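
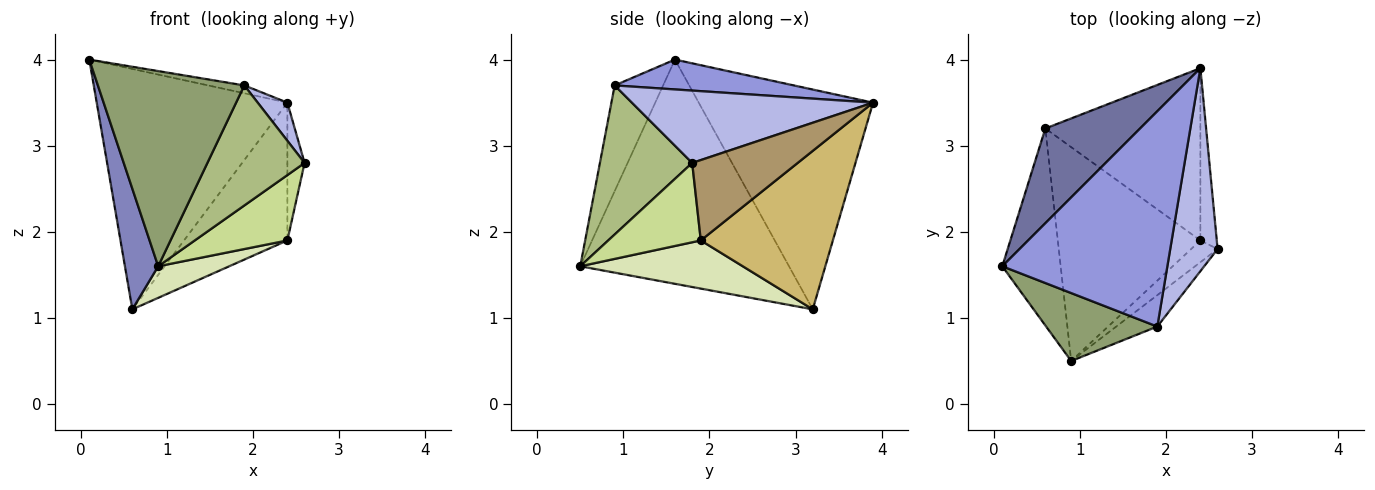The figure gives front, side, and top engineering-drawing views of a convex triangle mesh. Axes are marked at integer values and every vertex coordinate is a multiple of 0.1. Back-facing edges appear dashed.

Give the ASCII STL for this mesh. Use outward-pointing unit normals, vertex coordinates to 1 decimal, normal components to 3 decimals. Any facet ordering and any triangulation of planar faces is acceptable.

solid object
 facet normal -0.648 0.709 0.279
  outer loop
   vertex 0.6 3.2 1.1
   vertex 0.1 1.6 4.0
   vertex 2.4 3.9 3.5
  endloop
 endfacet
 facet normal -0.956 -0.152 -0.249
  outer loop
   vertex 0.9 0.5 1.6
   vertex 0.1 1.6 4.0
   vertex 0.6 3.2 1.1
  endloop
 endfacet
 facet normal 0.178 0.036 0.983
  outer loop
   vertex 1.9 0.9 3.7
   vertex 2.4 3.9 3.5
   vertex 0.1 1.6 4.0
  endloop
 endfacet
 facet normal 0.832 -0.102 0.545
  outer loop
   vertex 1.9 0.9 3.7
   vertex 2.6 1.8 2.8
   vertex 2.4 3.9 3.5
  endloop
 endfacet
 facet normal -0.298 -0.901 0.314
  outer loop
   vertex 1.9 0.9 3.7
   vertex 0.1 1.6 4.0
   vertex 0.9 0.5 1.6
  endloop
 endfacet
 facet normal 0.676 -0.713 -0.186
  outer loop
   vertex 1.9 0.9 3.7
   vertex 0.9 0.5 1.6
   vertex 2.6 1.8 2.8
  endloop
 endfacet
 facet normal 0.688 -0.688 -0.229
  outer loop
   vertex 2.4 1.9 1.9
   vertex 2.6 1.8 2.8
   vertex 0.9 0.5 1.6
  endloop
 endfacet
 facet normal 0.317 -0.139 -0.938
  outer loop
   vertex 2.4 1.9 1.9
   vertex 0.9 0.5 1.6
   vertex 0.6 3.2 1.1
  endloop
 endfacet
 facet normal 0.968 0.158 -0.197
  outer loop
   vertex 2.4 1.9 1.9
   vertex 2.4 3.9 3.5
   vertex 2.6 1.8 2.8
  endloop
 endfacet
 facet normal 0.624 0.488 -0.610
  outer loop
   vertex 2.4 1.9 1.9
   vertex 0.6 3.2 1.1
   vertex 2.4 3.9 3.5
  endloop
 endfacet
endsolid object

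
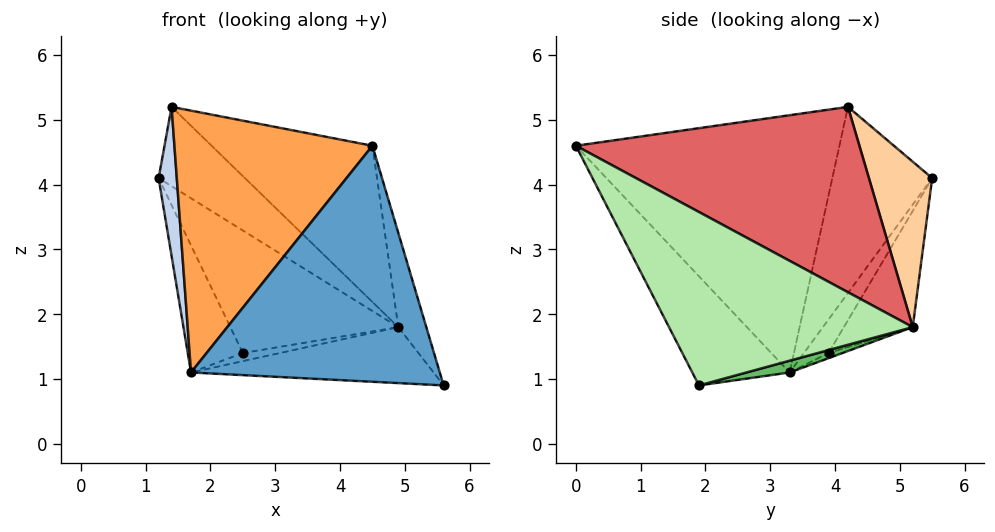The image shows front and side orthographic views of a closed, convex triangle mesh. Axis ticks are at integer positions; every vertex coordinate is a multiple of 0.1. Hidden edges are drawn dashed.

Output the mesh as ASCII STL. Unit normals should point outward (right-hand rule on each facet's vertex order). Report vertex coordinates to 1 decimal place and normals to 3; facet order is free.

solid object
 facet normal -0.314 -0.803 -0.506
  outer loop
   vertex 1.7 3.3 1.1
   vertex 5.6 1.9 0.9
   vertex 4.5 0.0 4.6
  endloop
 endfacet
 facet normal -0.983 -0.179 -0.033
  outer loop
   vertex 1.7 3.3 1.1
   vertex 1.4 4.2 5.2
   vertex 1.2 5.5 4.1
  endloop
 endfacet
 facet normal -0.797 -0.599 0.073
  outer loop
   vertex 1.7 3.3 1.1
   vertex 4.5 0.0 4.6
   vertex 1.4 4.2 5.2
  endloop
 endfacet
 facet normal 0.451 0.616 0.646
  outer loop
   vertex 4.9 5.2 1.8
   vertex 1.2 5.5 4.1
   vertex 1.4 4.2 5.2
  endloop
 endfacet
 facet normal 0.048 0.272 -0.961
  outer loop
   vertex 4.9 5.2 1.8
   vertex 5.6 1.9 0.9
   vertex 1.7 3.3 1.1
  endloop
 endfacet
 facet normal 0.937 0.108 0.334
  outer loop
   vertex 4.9 5.2 1.8
   vertex 4.5 0.0 4.6
   vertex 5.6 1.9 0.9
  endloop
 endfacet
 facet normal 0.603 0.342 0.721
  outer loop
   vertex 4.9 5.2 1.8
   vertex 1.4 4.2 5.2
   vertex 4.5 0.0 4.6
  endloop
 endfacet
 facet normal -0.328 0.735 -0.594
  outer loop
   vertex 2.5 3.9 1.4
   vertex 1.7 3.3 1.1
   vertex 1.2 5.5 4.1
  endloop
 endfacet
 facet normal -0.306 0.747 -0.590
  outer loop
   vertex 2.5 3.9 1.4
   vertex 1.2 5.5 4.1
   vertex 4.9 5.2 1.8
  endloop
 endfacet
 facet normal -0.256 0.683 -0.683
  outer loop
   vertex 2.5 3.9 1.4
   vertex 4.9 5.2 1.8
   vertex 1.7 3.3 1.1
  endloop
 endfacet
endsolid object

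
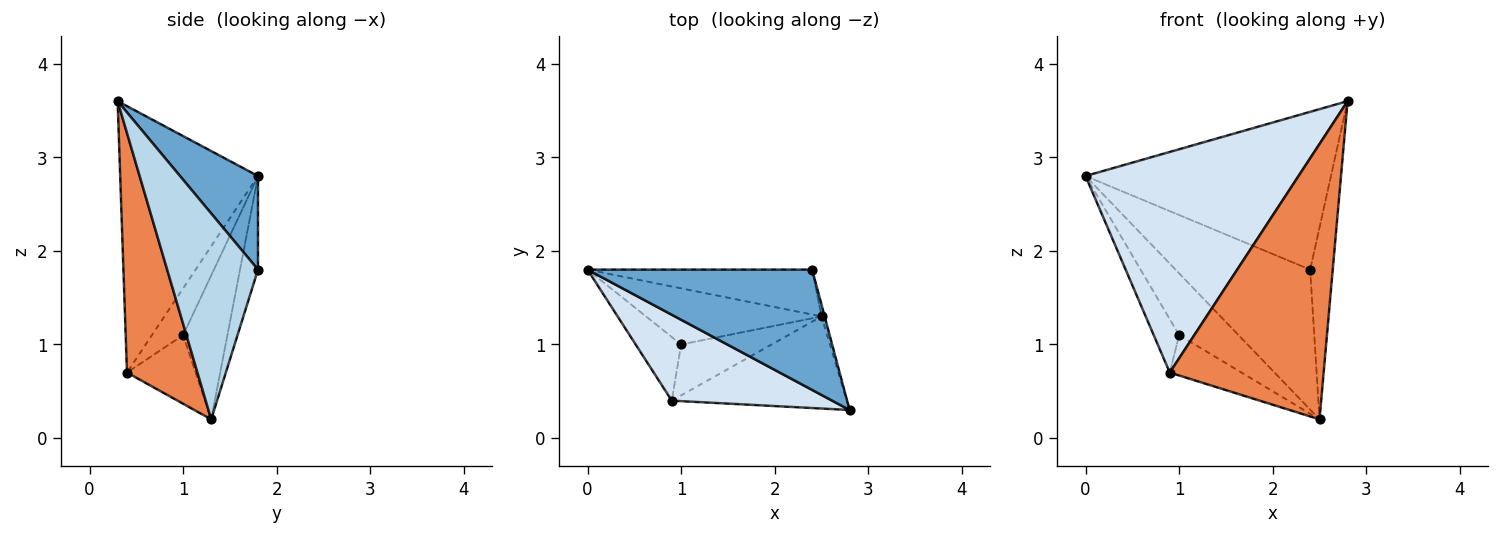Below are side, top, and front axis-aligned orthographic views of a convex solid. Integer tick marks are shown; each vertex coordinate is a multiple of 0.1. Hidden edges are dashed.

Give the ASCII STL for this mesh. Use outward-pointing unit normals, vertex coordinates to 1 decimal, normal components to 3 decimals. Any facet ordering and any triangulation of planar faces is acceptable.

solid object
 facet normal 0.245 0.771 0.588
  outer loop
   vertex 2.4 1.8 1.8
   vertex 0.0 1.8 2.8
   vertex 2.8 0.3 3.6
  endloop
 endfacet
 facet normal -0.126 0.945 -0.303
  outer loop
   vertex 2.4 1.8 1.8
   vertex 2.5 1.3 0.2
   vertex 0.0 1.8 2.8
  endloop
 endfacet
 facet normal 0.970 0.241 -0.015
  outer loop
   vertex 2.4 1.8 1.8
   vertex 2.8 0.3 3.6
   vertex 2.5 1.3 0.2
  endloop
 endfacet
 facet normal -0.516 -0.798 0.311
  outer loop
   vertex 0.9 0.4 0.7
   vertex 2.8 0.3 3.6
   vertex 0.0 1.8 2.8
  endloop
 endfacet
 facet normal 0.398 -0.870 -0.291
  outer loop
   vertex 0.9 0.4 0.7
   vertex 2.5 1.3 0.2
   vertex 2.8 0.3 3.6
  endloop
 endfacet
 facet normal -0.483 0.648 -0.589
  outer loop
   vertex 1.0 1.0 1.1
   vertex 0.0 1.8 2.8
   vertex 2.5 1.3 0.2
  endloop
 endfacet
 facet normal -0.619 0.504 -0.602
  outer loop
   vertex 1.0 1.0 1.1
   vertex 0.9 0.4 0.7
   vertex 0.0 1.8 2.8
  endloop
 endfacet
 facet normal -0.511 0.534 -0.674
  outer loop
   vertex 1.0 1.0 1.1
   vertex 2.5 1.3 0.2
   vertex 0.9 0.4 0.7
  endloop
 endfacet
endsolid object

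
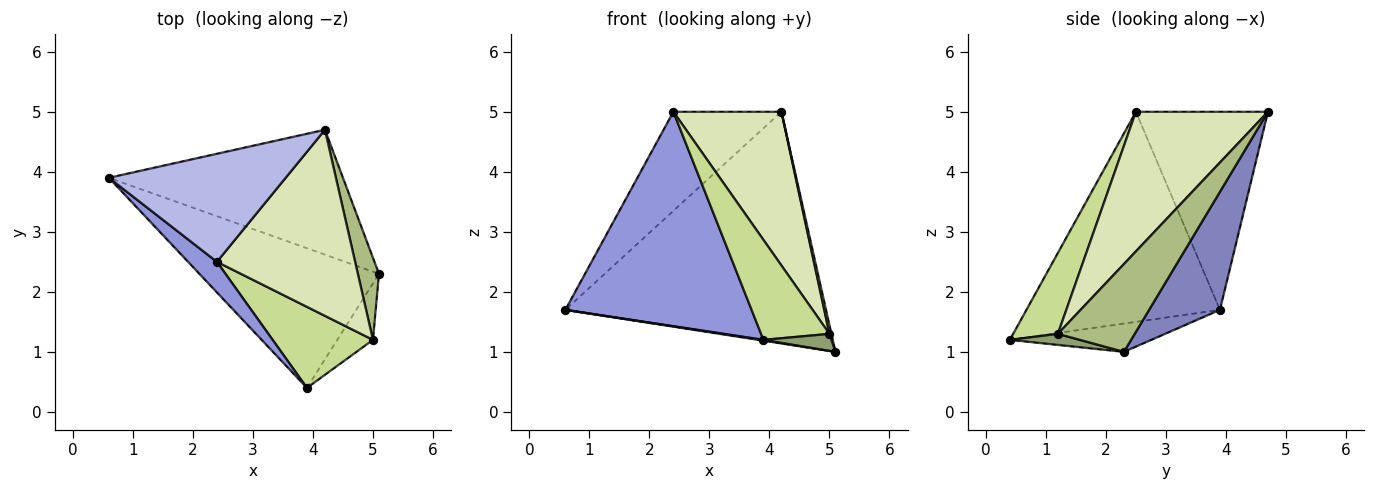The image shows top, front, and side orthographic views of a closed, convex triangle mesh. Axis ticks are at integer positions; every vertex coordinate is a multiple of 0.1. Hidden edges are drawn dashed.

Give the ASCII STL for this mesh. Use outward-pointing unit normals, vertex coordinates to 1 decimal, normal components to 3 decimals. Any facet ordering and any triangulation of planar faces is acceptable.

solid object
 facet normal -0.156 -0.006 -0.988
  outer loop
   vertex 3.9 0.4 1.2
   vertex 0.6 3.9 1.7
   vertex 5.1 2.3 1.0
  endloop
 endfacet
 facet normal 0.233 0.856 -0.461
  outer loop
   vertex 4.2 4.7 5.0
   vertex 5.1 2.3 1.0
   vertex 0.6 3.9 1.7
  endloop
 endfacet
 facet normal -0.717 -0.690 0.098
  outer loop
   vertex 2.4 2.5 5.0
   vertex 0.6 3.9 1.7
   vertex 3.9 0.4 1.2
  endloop
 endfacet
 facet normal -0.637 0.521 0.568
  outer loop
   vertex 2.4 2.5 5.0
   vertex 4.2 4.7 5.0
   vertex 0.6 3.9 1.7
  endloop
 endfacet
 facet normal 0.284 -0.276 -0.918
  outer loop
   vertex 5.0 1.2 1.3
   vertex 3.9 0.4 1.2
   vertex 5.1 2.3 1.0
  endloop
 endfacet
 facet normal 0.972 -0.025 0.234
  outer loop
   vertex 5.0 1.2 1.3
   vertex 5.1 2.3 1.0
   vertex 4.2 4.7 5.0
  endloop
 endfacet
 facet normal 0.453 -0.693 0.561
  outer loop
   vertex 5.0 1.2 1.3
   vertex 2.4 2.5 5.0
   vertex 3.9 0.4 1.2
  endloop
 endfacet
 facet normal 0.614 -0.503 0.608
  outer loop
   vertex 5.0 1.2 1.3
   vertex 4.2 4.7 5.0
   vertex 2.4 2.5 5.0
  endloop
 endfacet
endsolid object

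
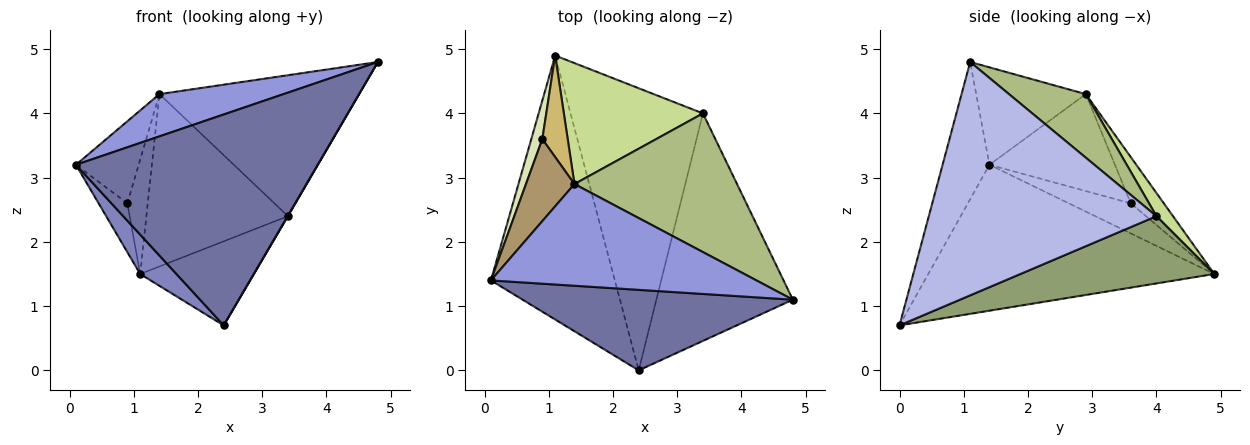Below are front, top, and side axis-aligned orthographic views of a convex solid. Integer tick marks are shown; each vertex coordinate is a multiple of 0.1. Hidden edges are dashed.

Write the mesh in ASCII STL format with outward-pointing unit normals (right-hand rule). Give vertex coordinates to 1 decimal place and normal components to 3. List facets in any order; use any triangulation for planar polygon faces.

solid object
 facet normal -0.178 -0.919 0.351
  outer loop
   vertex 2.4 0.0 0.7
   vertex 4.8 1.1 4.8
   vertex 0.1 1.4 3.2
  endloop
 endfacet
 facet normal -0.759 -0.096 -0.644
  outer loop
   vertex 2.4 0.0 0.7
   vertex 0.1 1.4 3.2
   vertex 1.1 4.9 1.5
  endloop
 endfacet
 facet normal -0.321 -0.363 0.875
  outer loop
   vertex 1.4 2.9 4.3
   vertex 0.1 1.4 3.2
   vertex 4.8 1.1 4.8
  endloop
 endfacet
 facet normal 0.863 -0.001 -0.505
  outer loop
   vertex 3.4 4.0 2.4
   vertex 4.8 1.1 4.8
   vertex 2.4 0.0 0.7
  endloop
 endfacet
 facet normal 0.438 0.257 -0.862
  outer loop
   vertex 3.4 4.0 2.4
   vertex 2.4 0.0 0.7
   vertex 1.1 4.9 1.5
  endloop
 endfacet
 facet normal 0.264 0.687 0.676
  outer loop
   vertex 3.4 4.0 2.4
   vertex 1.4 2.9 4.3
   vertex 4.8 1.1 4.8
  endloop
 endfacet
 facet normal 0.095 0.815 0.572
  outer loop
   vertex 3.4 4.0 2.4
   vertex 1.1 4.9 1.5
   vertex 1.4 2.9 4.3
  endloop
 endfacet
 facet normal -0.861 0.399 0.315
  outer loop
   vertex 0.9 3.6 2.6
   vertex 1.1 4.9 1.5
   vertex 0.1 1.4 3.2
  endloop
 endfacet
 facet normal -0.816 0.408 0.408
  outer loop
   vertex 0.9 3.6 2.6
   vertex 0.1 1.4 3.2
   vertex 1.4 2.9 4.3
  endloop
 endfacet
 facet normal -0.771 0.476 0.423
  outer loop
   vertex 0.9 3.6 2.6
   vertex 1.4 2.9 4.3
   vertex 1.1 4.9 1.5
  endloop
 endfacet
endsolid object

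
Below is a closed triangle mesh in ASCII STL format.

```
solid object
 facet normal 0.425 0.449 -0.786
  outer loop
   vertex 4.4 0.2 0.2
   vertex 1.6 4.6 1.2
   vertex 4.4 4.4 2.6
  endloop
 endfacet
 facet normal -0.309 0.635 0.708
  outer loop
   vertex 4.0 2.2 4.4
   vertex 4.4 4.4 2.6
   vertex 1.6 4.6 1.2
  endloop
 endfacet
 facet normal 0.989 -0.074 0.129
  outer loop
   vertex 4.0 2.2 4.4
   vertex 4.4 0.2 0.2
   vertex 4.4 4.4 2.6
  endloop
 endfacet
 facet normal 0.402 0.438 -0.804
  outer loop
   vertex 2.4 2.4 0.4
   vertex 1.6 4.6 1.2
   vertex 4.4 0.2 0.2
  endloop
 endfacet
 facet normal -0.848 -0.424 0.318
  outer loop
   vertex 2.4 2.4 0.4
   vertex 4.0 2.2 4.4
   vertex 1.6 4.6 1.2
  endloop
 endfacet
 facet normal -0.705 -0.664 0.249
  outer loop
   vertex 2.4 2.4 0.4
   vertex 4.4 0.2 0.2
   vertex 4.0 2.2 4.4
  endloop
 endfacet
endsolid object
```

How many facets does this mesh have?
6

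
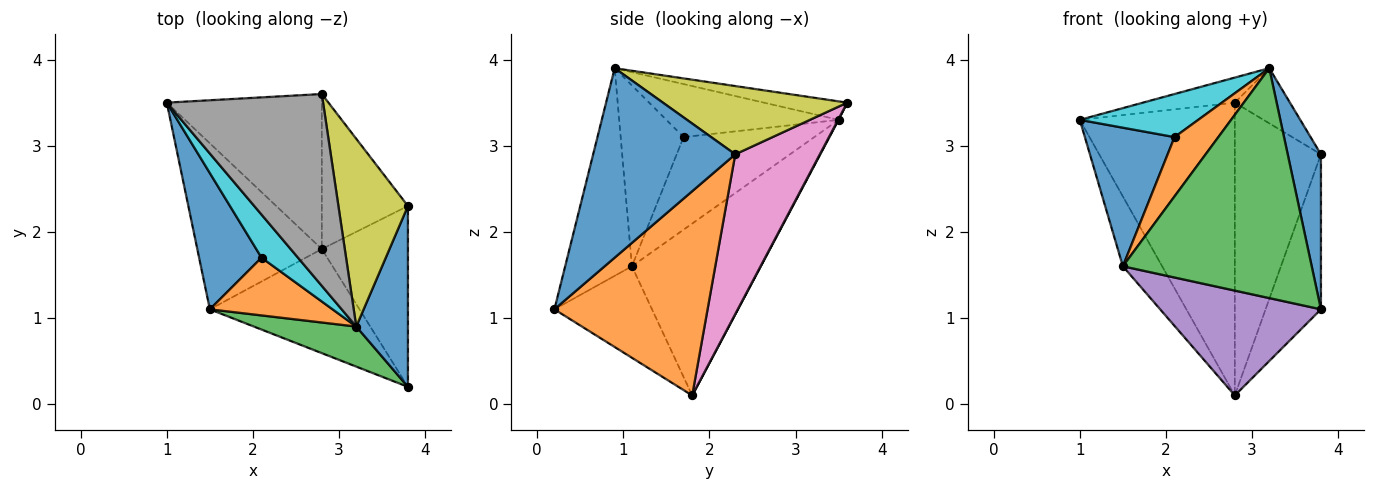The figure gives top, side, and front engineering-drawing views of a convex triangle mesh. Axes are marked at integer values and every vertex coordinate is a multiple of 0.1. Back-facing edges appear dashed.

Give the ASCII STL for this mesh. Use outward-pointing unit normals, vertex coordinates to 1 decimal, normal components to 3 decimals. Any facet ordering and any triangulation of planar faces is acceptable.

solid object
 facet normal 0.941 -0.220 0.257
  outer loop
   vertex 3.2 0.9 3.9
   vertex 3.8 0.2 1.1
   vertex 3.8 2.3 2.9
  endloop
 endfacet
 facet normal 0.874 0.316 -0.369
  outer loop
   vertex 2.8 1.8 0.1
   vertex 3.8 2.3 2.9
   vertex 3.8 0.2 1.1
  endloop
 endfacet
 facet normal -0.329 -0.930 0.162
  outer loop
   vertex 1.5 1.1 1.6
   vertex 3.8 0.2 1.1
   vertex 3.2 0.9 3.9
  endloop
 endfacet
 facet normal -0.786 0.240 -0.570
  outer loop
   vertex 1.5 1.1 1.6
   vertex 1.0 3.5 3.3
   vertex 2.8 1.8 0.1
  endloop
 endfacet
 facet normal -0.396 -0.652 -0.647
  outer loop
   vertex 1.5 1.1 1.6
   vertex 2.8 1.8 0.1
   vertex 3.8 0.2 1.1
  endloop
 endfacet
 facet normal 0.003 0.884 -0.468
  outer loop
   vertex 2.8 3.6 3.5
   vertex 2.8 1.8 0.1
   vertex 1.0 3.5 3.3
  endloop
 endfacet
 facet normal 0.656 0.667 -0.353
  outer loop
   vertex 2.8 3.6 3.5
   vertex 3.8 2.3 2.9
   vertex 2.8 1.8 0.1
  endloop
 endfacet
 facet normal -0.117 0.129 0.985
  outer loop
   vertex 2.8 3.6 3.5
   vertex 1.0 3.5 3.3
   vertex 3.2 0.9 3.9
  endloop
 endfacet
 facet normal 0.686 0.205 0.698
  outer loop
   vertex 2.8 3.6 3.5
   vertex 3.2 0.9 3.9
   vertex 3.8 2.3 2.9
  endloop
 endfacet
 facet normal -0.717 -0.493 0.493
  outer loop
   vertex 2.1 1.7 3.1
   vertex 3.2 0.9 3.9
   vertex 1.0 3.5 3.3
  endloop
 endfacet
 facet normal -0.721 -0.494 0.486
  outer loop
   vertex 2.1 1.7 3.1
   vertex 1.0 3.5 3.3
   vertex 1.5 1.1 1.6
  endloop
 endfacet
 facet normal -0.717 -0.499 0.487
  outer loop
   vertex 2.1 1.7 3.1
   vertex 1.5 1.1 1.6
   vertex 3.2 0.9 3.9
  endloop
 endfacet
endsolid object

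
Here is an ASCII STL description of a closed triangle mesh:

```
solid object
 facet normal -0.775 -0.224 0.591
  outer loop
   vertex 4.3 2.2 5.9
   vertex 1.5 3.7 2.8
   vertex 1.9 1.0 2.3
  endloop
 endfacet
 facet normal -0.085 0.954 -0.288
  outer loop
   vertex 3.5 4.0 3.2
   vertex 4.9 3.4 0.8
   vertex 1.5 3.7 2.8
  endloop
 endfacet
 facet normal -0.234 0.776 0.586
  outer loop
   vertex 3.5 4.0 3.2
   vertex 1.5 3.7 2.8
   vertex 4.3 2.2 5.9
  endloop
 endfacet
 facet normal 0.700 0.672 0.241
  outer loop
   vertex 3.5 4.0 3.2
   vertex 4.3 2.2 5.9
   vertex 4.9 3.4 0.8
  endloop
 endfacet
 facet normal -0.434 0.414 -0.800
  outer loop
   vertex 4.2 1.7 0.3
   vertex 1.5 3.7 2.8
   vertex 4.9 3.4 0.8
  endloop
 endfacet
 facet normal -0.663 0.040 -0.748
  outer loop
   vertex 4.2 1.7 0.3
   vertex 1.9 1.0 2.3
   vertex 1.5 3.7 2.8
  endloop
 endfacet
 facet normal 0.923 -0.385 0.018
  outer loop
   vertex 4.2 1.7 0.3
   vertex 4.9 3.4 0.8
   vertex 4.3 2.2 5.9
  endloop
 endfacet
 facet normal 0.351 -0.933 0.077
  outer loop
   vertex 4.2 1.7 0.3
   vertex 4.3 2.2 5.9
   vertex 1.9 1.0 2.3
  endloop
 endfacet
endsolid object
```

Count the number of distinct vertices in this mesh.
6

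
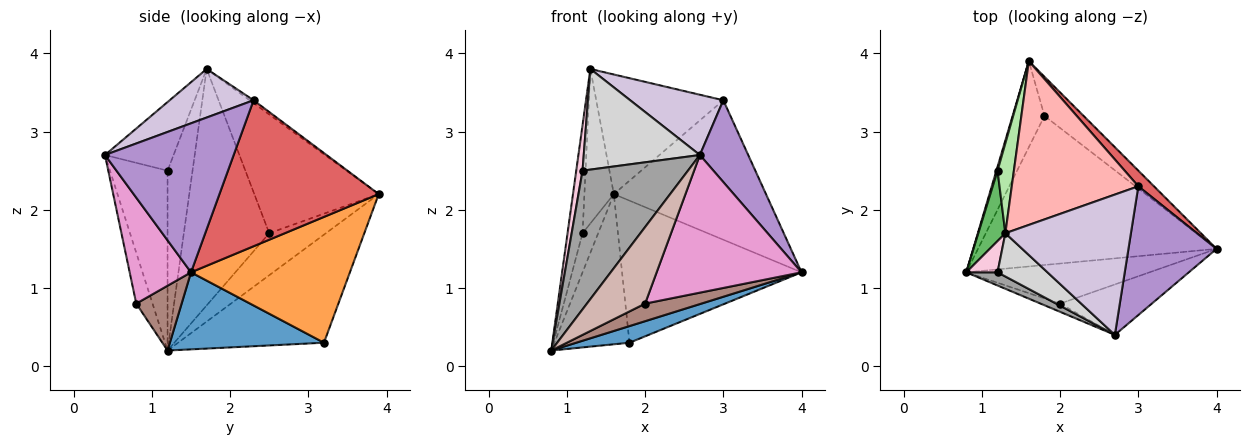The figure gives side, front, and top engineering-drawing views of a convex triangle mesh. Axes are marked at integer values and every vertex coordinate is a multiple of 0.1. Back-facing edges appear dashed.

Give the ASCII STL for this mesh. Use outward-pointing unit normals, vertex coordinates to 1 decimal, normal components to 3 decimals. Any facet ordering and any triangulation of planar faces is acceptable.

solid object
 facet normal 0.306 -0.105 -0.946
  outer loop
   vertex 1.8 3.2 0.3
   vertex 4.0 1.5 1.2
   vertex 0.8 1.2 0.2
  endloop
 endfacet
 facet normal -0.860 0.443 -0.254
  outer loop
   vertex 1.8 3.2 0.3
   vertex 0.8 1.2 0.2
   vertex 1.6 3.9 2.2
  endloop
 endfacet
 facet normal 0.649 0.733 -0.202
  outer loop
   vertex 1.8 3.2 0.3
   vertex 1.6 3.9 2.2
   vertex 4.0 1.5 1.2
  endloop
 endfacet
 facet normal -0.964 0.266 0.027
  outer loop
   vertex 1.2 2.5 1.7
   vertex 1.6 3.9 2.2
   vertex 0.8 1.2 0.2
  endloop
 endfacet
 facet normal -0.979 0.172 0.112
  outer loop
   vertex 1.2 2.5 1.7
   vertex 0.8 1.2 0.2
   vertex 1.3 1.7 3.8
  endloop
 endfacet
 facet normal -0.965 0.228 0.133
  outer loop
   vertex 1.2 2.5 1.7
   vertex 1.3 1.7 3.8
   vertex 1.6 3.9 2.2
  endloop
 endfacet
 facet normal 0.721 0.689 0.077
  outer loop
   vertex 3.0 2.3 3.4
   vertex 4.0 1.5 1.2
   vertex 1.6 3.9 2.2
  endloop
 endfacet
 facet normal -0.018 0.590 0.807
  outer loop
   vertex 3.0 2.3 3.4
   vertex 1.6 3.9 2.2
   vertex 1.3 1.7 3.8
  endloop
 endfacet
 facet normal 0.819 -0.308 0.484
  outer loop
   vertex 3.0 2.3 3.4
   vertex 2.7 0.4 2.7
   vertex 4.0 1.5 1.2
  endloop
 endfacet
 facet normal 0.335 -0.372 0.866
  outer loop
   vertex 3.0 2.3 3.4
   vertex 1.3 1.7 3.8
   vertex 2.7 0.4 2.7
  endloop
 endfacet
 facet normal 0.308 -0.382 -0.871
  outer loop
   vertex 2.0 0.8 0.8
   vertex 0.8 1.2 0.2
   vertex 4.0 1.5 1.2
  endloop
 endfacet
 facet normal -0.268 -0.958 -0.103
  outer loop
   vertex 2.0 0.8 0.8
   vertex 2.7 0.4 2.7
   vertex 0.8 1.2 0.2
  endloop
 endfacet
 facet normal 0.369 -0.873 -0.320
  outer loop
   vertex 2.0 0.8 0.8
   vertex 4.0 1.5 1.2
   vertex 2.7 0.4 2.7
  endloop
 endfacet
 facet normal -0.956 -0.241 0.166
  outer loop
   vertex 1.2 1.2 2.5
   vertex 1.3 1.7 3.8
   vertex 0.8 1.2 0.2
  endloop
 endfacet
 facet normal -0.478 -0.875 0.083
  outer loop
   vertex 1.2 1.2 2.5
   vertex 0.8 1.2 0.2
   vertex 2.7 0.4 2.7
  endloop
 endfacet
 facet normal -0.477 -0.807 0.347
  outer loop
   vertex 1.2 1.2 2.5
   vertex 2.7 0.4 2.7
   vertex 1.3 1.7 3.8
  endloop
 endfacet
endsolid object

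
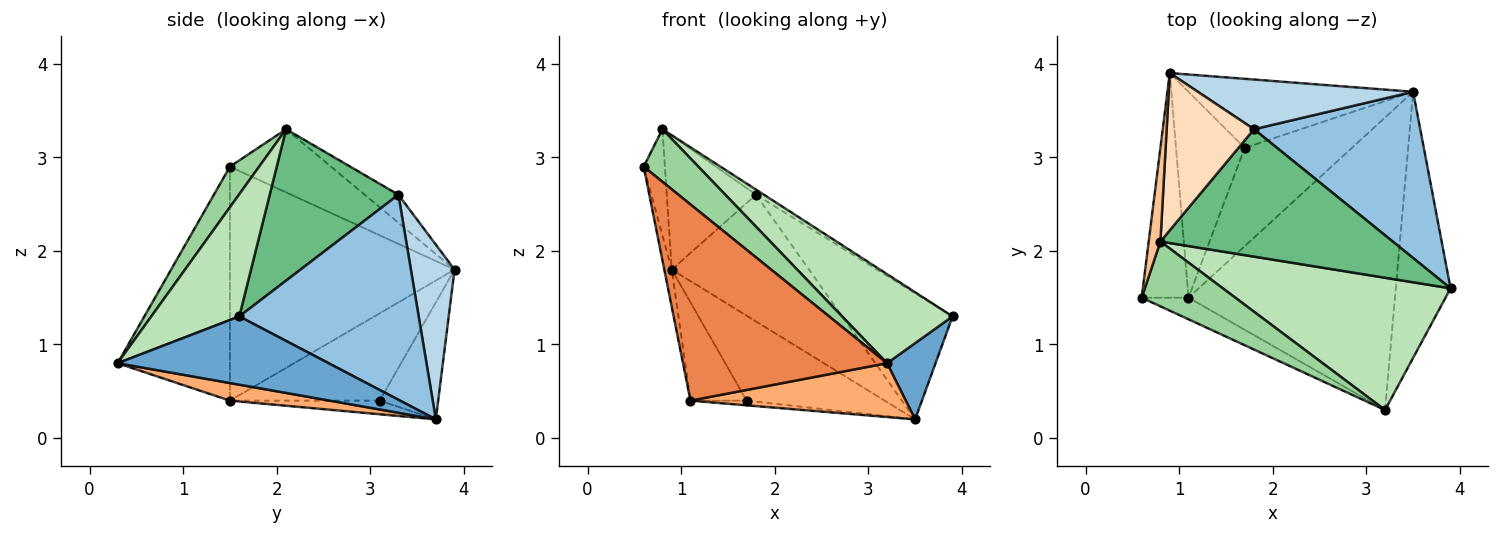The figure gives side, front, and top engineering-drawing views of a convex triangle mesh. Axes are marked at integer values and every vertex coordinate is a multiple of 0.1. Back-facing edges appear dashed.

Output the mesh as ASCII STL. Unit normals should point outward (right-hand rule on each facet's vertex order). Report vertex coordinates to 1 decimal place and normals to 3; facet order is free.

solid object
 facet normal 0.768 -0.176 -0.616
  outer loop
   vertex 3.5 3.7 0.2
   vertex 3.9 1.6 1.3
   vertex 3.2 0.3 0.8
  endloop
 endfacet
 facet normal 0.701 0.431 0.568
  outer loop
   vertex 1.8 3.3 2.6
   vertex 3.9 1.6 1.3
   vertex 3.5 3.7 0.2
  endloop
 endfacet
 facet normal 0.284 0.893 0.350
  outer loop
   vertex 1.8 3.3 2.6
   vertex 3.5 3.7 0.2
   vertex 0.9 3.9 1.8
  endloop
 endfacet
 facet normal -0.980 0.033 -0.196
  outer loop
   vertex 1.1 1.5 0.4
   vertex 0.6 1.5 2.9
   vertex 0.9 3.9 1.8
  endloop
 endfacet
 facet normal -0.480 -0.872 -0.096
  outer loop
   vertex 1.1 1.5 0.4
   vertex 3.2 0.3 0.8
   vertex 0.6 1.5 2.9
  endloop
 endfacet
 facet normal 0.084 -0.180 -0.980
  outer loop
   vertex 1.1 1.5 0.4
   vertex 3.5 3.7 0.2
   vertex 3.2 0.3 0.8
  endloop
 endfacet
 facet normal -0.963 0.202 0.178
  outer loop
   vertex 0.8 2.1 3.3
   vertex 0.9 3.9 1.8
   vertex 0.6 1.5 2.9
  endloop
 endfacet
 facet normal -0.238 0.630 0.740
  outer loop
   vertex 0.8 2.1 3.3
   vertex 1.8 3.3 2.6
   vertex 0.9 3.9 1.8
  endloop
 endfacet
 facet normal 0.546 0.034 0.837
  outer loop
   vertex 0.8 2.1 3.3
   vertex 3.9 1.6 1.3
   vertex 1.8 3.3 2.6
  endloop
 endfacet
 facet normal 0.319 -0.597 0.736
  outer loop
   vertex 0.8 2.1 3.3
   vertex 0.6 1.5 2.9
   vertex 3.2 0.3 0.8
  endloop
 endfacet
 facet normal 0.407 -0.510 0.758
  outer loop
   vertex 0.8 2.1 3.3
   vertex 3.2 0.3 0.8
   vertex 3.9 1.6 1.3
  endloop
 endfacet
 facet normal -0.312 0.737 -0.600
  outer loop
   vertex 1.7 3.1 0.4
   vertex 0.9 3.9 1.8
   vertex 3.5 3.7 0.2
  endloop
 endfacet
 facet normal -0.754 0.283 -0.593
  outer loop
   vertex 1.7 3.1 0.4
   vertex 1.1 1.5 0.4
   vertex 0.9 3.9 1.8
  endloop
 endfacet
 facet normal -0.126 0.047 -0.991
  outer loop
   vertex 1.7 3.1 0.4
   vertex 3.5 3.7 0.2
   vertex 1.1 1.5 0.4
  endloop
 endfacet
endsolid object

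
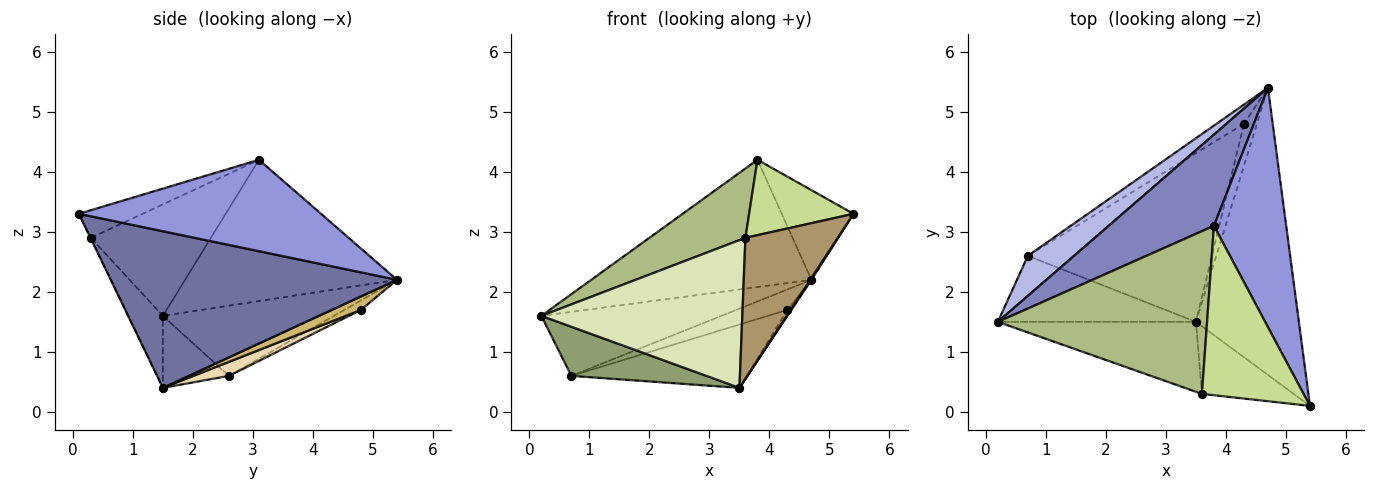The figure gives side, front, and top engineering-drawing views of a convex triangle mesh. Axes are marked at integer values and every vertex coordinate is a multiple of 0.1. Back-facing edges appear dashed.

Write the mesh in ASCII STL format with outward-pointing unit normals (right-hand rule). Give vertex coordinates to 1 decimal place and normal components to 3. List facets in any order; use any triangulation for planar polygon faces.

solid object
 facet normal 0.836 -0.004 -0.549
  outer loop
   vertex 3.5 1.5 0.4
   vertex 4.7 5.4 2.2
   vertex 5.4 0.1 3.3
  endloop
 endfacet
 facet normal -0.616 0.640 0.459
  outer loop
   vertex 3.8 3.1 4.2
   vertex 4.7 5.4 2.2
   vertex 0.2 1.5 1.6
  endloop
 endfacet
 facet normal 0.764 0.226 0.604
  outer loop
   vertex 3.8 3.1 4.2
   vertex 5.4 0.1 3.3
   vertex 4.7 5.4 2.2
  endloop
 endfacet
 facet normal -0.627 0.660 0.413
  outer loop
   vertex 0.7 2.6 0.6
   vertex 0.2 1.5 1.6
   vertex 4.7 5.4 2.2
  endloop
 endfacet
 facet normal -0.280 -0.573 -0.770
  outer loop
   vertex 0.7 2.6 0.6
   vertex 3.5 1.5 0.4
   vertex 0.2 1.5 1.6
  endloop
 endfacet
 facet normal -0.440 -0.352 0.826
  outer loop
   vertex 3.6 0.3 2.9
   vertex 3.8 3.1 4.2
   vertex 0.2 1.5 1.6
  endloop
 endfacet
 facet normal -0.241 -0.395 0.887
  outer loop
   vertex 3.6 0.3 2.9
   vertex 5.4 0.1 3.3
   vertex 3.8 3.1 4.2
  endloop
 endfacet
 facet normal -0.154 -0.893 -0.423
  outer loop
   vertex 3.6 0.3 2.9
   vertex 0.2 1.5 1.6
   vertex 3.5 1.5 0.4
  endloop
 endfacet
 facet normal -0.004 -0.902 -0.433
  outer loop
   vertex 3.6 0.3 2.9
   vertex 3.5 1.5 0.4
   vertex 5.4 0.1 3.3
  endloop
 endfacet
 facet normal 0.716 0.099 -0.691
  outer loop
   vertex 4.3 4.8 1.7
   vertex 4.7 5.4 2.2
   vertex 3.5 1.5 0.4
  endloop
 endfacet
 facet normal -0.229 0.709 -0.667
  outer loop
   vertex 4.3 4.8 1.7
   vertex 0.7 2.6 0.6
   vertex 4.7 5.4 2.2
  endloop
 endfacet
 facet normal 0.071 0.351 -0.934
  outer loop
   vertex 4.3 4.8 1.7
   vertex 3.5 1.5 0.4
   vertex 0.7 2.6 0.6
  endloop
 endfacet
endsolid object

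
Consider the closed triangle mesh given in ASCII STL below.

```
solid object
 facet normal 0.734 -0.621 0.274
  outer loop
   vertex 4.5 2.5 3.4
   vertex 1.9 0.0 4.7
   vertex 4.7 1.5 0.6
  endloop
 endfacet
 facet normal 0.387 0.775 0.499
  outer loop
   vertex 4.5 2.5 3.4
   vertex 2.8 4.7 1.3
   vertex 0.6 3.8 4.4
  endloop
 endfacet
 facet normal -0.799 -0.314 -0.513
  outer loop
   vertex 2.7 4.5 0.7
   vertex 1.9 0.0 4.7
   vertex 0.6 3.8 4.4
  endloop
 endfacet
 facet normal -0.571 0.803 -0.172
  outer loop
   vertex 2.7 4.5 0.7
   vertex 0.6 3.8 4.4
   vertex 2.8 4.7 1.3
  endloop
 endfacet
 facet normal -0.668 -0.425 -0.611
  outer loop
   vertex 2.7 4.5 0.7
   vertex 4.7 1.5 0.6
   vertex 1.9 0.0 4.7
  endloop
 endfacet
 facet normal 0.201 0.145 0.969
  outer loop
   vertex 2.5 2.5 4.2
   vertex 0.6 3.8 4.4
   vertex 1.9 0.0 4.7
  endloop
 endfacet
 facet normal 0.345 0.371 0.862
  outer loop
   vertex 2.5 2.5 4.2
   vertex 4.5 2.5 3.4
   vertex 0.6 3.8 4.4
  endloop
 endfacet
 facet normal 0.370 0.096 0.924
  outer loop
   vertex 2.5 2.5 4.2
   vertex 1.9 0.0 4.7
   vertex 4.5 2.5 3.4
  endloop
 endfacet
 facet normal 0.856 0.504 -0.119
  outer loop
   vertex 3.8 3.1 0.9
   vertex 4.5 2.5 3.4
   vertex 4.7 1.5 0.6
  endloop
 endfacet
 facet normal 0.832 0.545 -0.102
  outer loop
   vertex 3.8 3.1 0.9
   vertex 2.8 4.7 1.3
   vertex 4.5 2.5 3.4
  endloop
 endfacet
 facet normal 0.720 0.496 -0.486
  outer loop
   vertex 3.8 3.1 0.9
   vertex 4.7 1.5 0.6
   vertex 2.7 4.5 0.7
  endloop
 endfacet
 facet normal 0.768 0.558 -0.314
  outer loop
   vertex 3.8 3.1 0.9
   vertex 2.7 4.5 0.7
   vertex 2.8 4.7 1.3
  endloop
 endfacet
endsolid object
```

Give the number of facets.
12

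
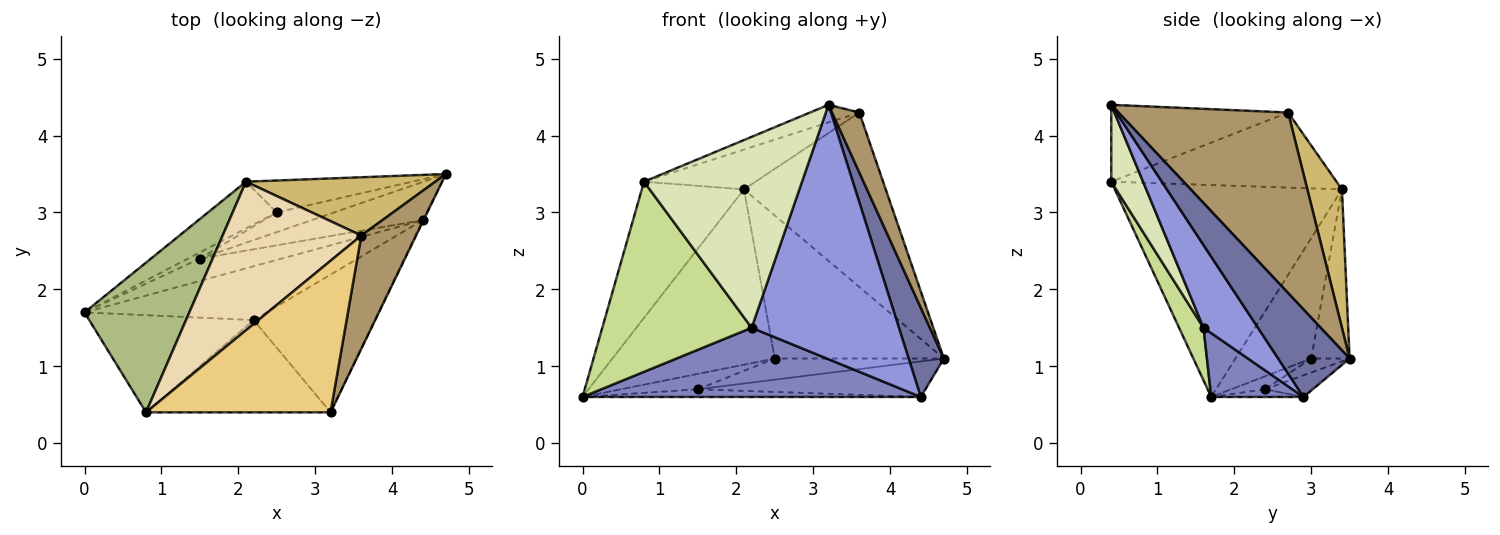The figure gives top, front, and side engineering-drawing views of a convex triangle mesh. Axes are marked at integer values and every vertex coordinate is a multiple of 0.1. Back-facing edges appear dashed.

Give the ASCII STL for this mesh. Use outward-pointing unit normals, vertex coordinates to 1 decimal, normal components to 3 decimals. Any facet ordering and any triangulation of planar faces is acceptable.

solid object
 facet normal 0.897 -0.442 -0.008
  outer loop
   vertex 4.4 2.9 0.6
   vertex 4.7 3.5 1.1
   vertex 3.2 0.4 4.4
  endloop
 endfacet
 facet normal 0.210 -0.772 -0.600
  outer loop
   vertex 2.2 1.6 1.5
   vertex 0.0 1.7 0.6
   vertex 4.4 2.9 0.6
  endloop
 endfacet
 facet normal 0.309 -0.836 -0.453
  outer loop
   vertex 2.2 1.6 1.5
   vertex 4.4 2.9 0.6
   vertex 3.2 0.4 4.4
  endloop
 endfacet
 facet normal -0.411 0.881 -0.235
  outer loop
   vertex 2.5 3.0 1.1
   vertex 0.0 1.7 0.6
   vertex 2.1 3.4 3.3
  endloop
 endfacet
 facet normal -0.217 0.953 -0.213
  outer loop
   vertex 2.5 3.0 1.1
   vertex 2.1 3.4 3.3
   vertex 4.7 3.5 1.1
  endloop
 endfacet
 facet normal -0.831 0.374 0.411
  outer loop
   vertex 0.8 0.4 3.4
   vertex 2.1 3.4 3.3
   vertex 0.0 1.7 0.6
  endloop
 endfacet
 facet normal 0.144 -0.881 -0.450
  outer loop
   vertex 0.8 0.4 3.4
   vertex 0.0 1.7 0.6
   vertex 2.2 1.6 1.5
  endloop
 endfacet
 facet normal 0.178 -0.886 -0.428
  outer loop
   vertex 0.8 0.4 3.4
   vertex 2.2 1.6 1.5
   vertex 3.2 0.4 4.4
  endloop
 endfacet
 facet normal 0.946 -0.152 0.287
  outer loop
   vertex 3.6 2.7 4.3
   vertex 3.2 0.4 4.4
   vertex 4.7 3.5 1.1
  endloop
 endfacet
 facet normal 0.226 0.924 0.309
  outer loop
   vertex 3.6 2.7 4.3
   vertex 4.7 3.5 1.1
   vertex 2.1 3.4 3.3
  endloop
 endfacet
 facet normal -0.382 0.106 0.918
  outer loop
   vertex 3.6 2.7 4.3
   vertex 0.8 0.4 3.4
   vertex 3.2 0.4 4.4
  endloop
 endfacet
 facet normal -0.464 0.229 0.856
  outer loop
   vertex 3.6 2.7 4.3
   vertex 2.1 3.4 3.3
   vertex 0.8 0.4 3.4
  endloop
 endfacet
 facet normal -0.141 0.674 -0.725
  outer loop
   vertex 1.5 2.4 0.7
   vertex 4.7 3.5 1.1
   vertex 4.4 2.9 0.6
  endloop
 endfacet
 facet normal -0.164 0.722 -0.672
  outer loop
   vertex 1.5 2.4 0.7
   vertex 2.5 3.0 1.1
   vertex 4.7 3.5 1.1
  endloop
 endfacet
 facet normal -0.088 0.324 -0.942
  outer loop
   vertex 1.5 2.4 0.7
   vertex 4.4 2.9 0.6
   vertex 0.0 1.7 0.6
  endloop
 endfacet
 facet normal -0.378 0.860 -0.344
  outer loop
   vertex 1.5 2.4 0.7
   vertex 0.0 1.7 0.6
   vertex 2.5 3.0 1.1
  endloop
 endfacet
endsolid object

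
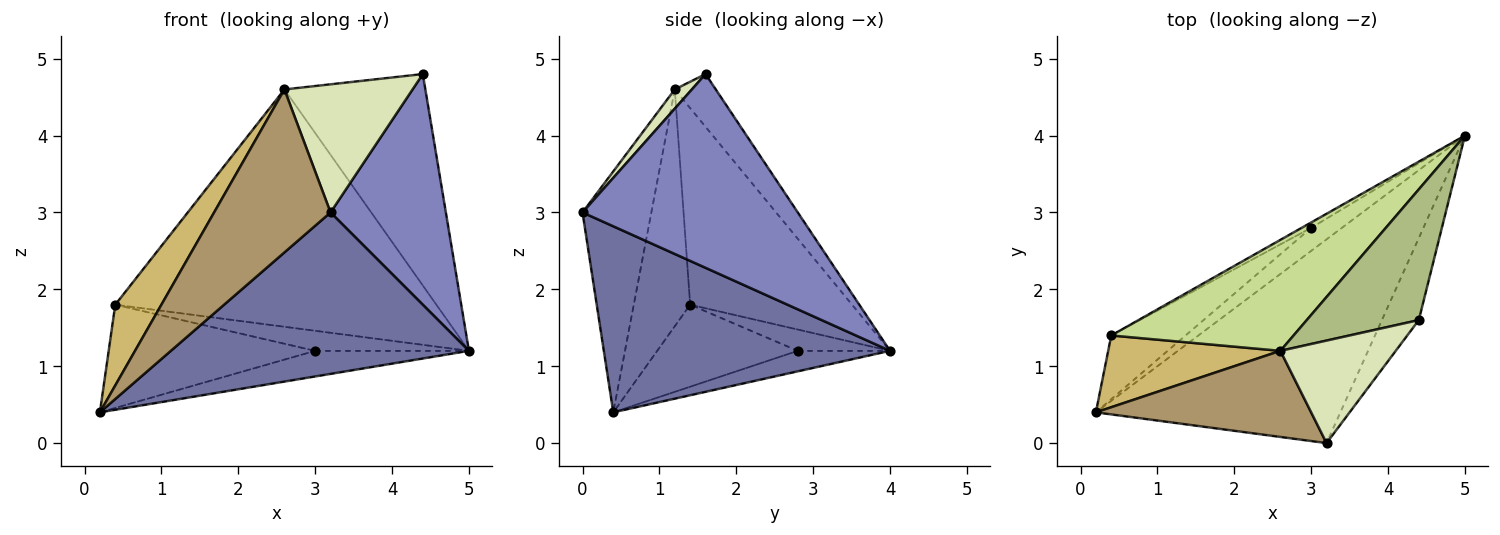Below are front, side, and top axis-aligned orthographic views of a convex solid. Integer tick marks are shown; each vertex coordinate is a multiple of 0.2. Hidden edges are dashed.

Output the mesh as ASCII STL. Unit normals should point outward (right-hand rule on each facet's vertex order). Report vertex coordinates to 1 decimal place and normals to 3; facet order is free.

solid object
 facet normal 0.512 -0.533 -0.673
  outer loop
   vertex 3.2 0.0 3.0
   vertex 0.2 0.4 0.4
   vertex 5.0 4.0 1.2
  endloop
 endfacet
 facet normal 0.869 -0.466 -0.166
  outer loop
   vertex 4.4 1.6 4.8
   vertex 3.2 0.0 3.0
   vertex 5.0 4.0 1.2
  endloop
 endfacet
 facet normal -0.407 0.679 -0.611
  outer loop
   vertex 3.0 2.8 1.2
   vertex 5.0 4.0 1.2
   vertex 0.2 0.4 0.4
  endloop
 endfacet
 facet normal -0.501 0.736 -0.454
  outer loop
   vertex 3.0 2.8 1.2
   vertex 0.2 0.4 0.4
   vertex 0.4 1.4 1.8
  endloop
 endfacet
 facet normal -0.502 0.836 -0.223
  outer loop
   vertex 3.0 2.8 1.2
   vertex 0.4 1.4 1.8
   vertex 5.0 4.0 1.2
  endloop
 endfacet
 facet normal -0.240 0.826 0.510
  outer loop
   vertex 2.6 1.2 4.6
   vertex 4.4 1.6 4.8
   vertex 5.0 4.0 1.2
  endloop
 endfacet
 facet normal -0.415 0.824 0.385
  outer loop
   vertex 2.6 1.2 4.6
   vertex 5.0 4.0 1.2
   vertex 0.4 1.4 1.8
  endloop
 endfacet
 facet normal 0.104 -0.777 0.621
  outer loop
   vertex 2.6 1.2 4.6
   vertex 3.2 0.0 3.0
   vertex 4.4 1.6 4.8
  endloop
 endfacet
 facet normal -0.463 -0.784 0.414
  outer loop
   vertex 2.6 1.2 4.6
   vertex 0.2 0.4 0.4
   vertex 3.2 0.0 3.0
  endloop
 endfacet
 facet normal -0.674 -0.552 0.491
  outer loop
   vertex 2.6 1.2 4.6
   vertex 0.4 1.4 1.8
   vertex 0.2 0.4 0.4
  endloop
 endfacet
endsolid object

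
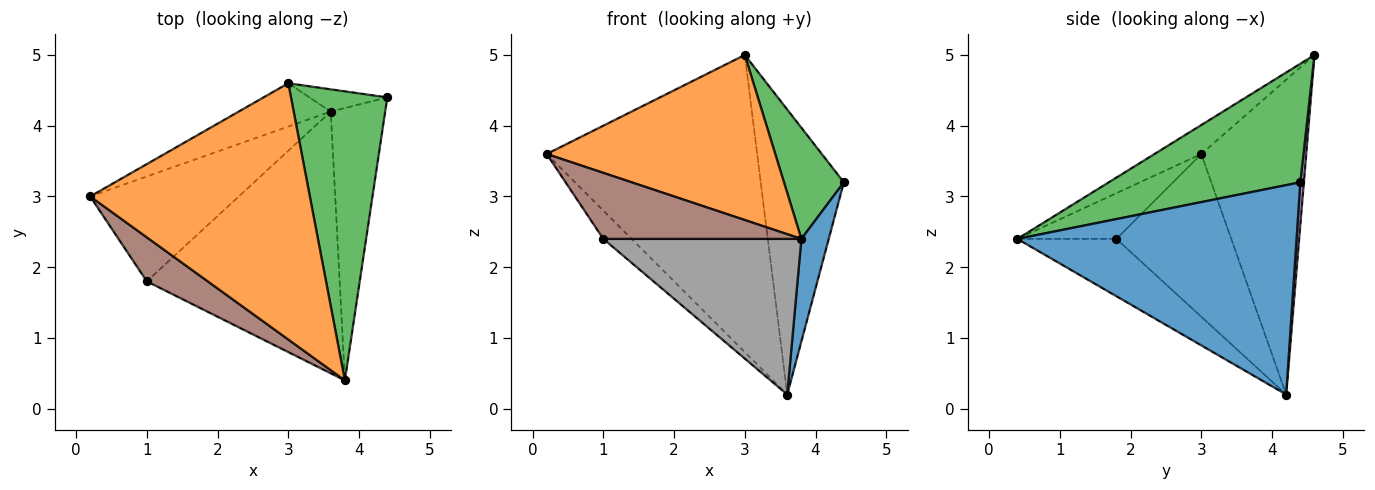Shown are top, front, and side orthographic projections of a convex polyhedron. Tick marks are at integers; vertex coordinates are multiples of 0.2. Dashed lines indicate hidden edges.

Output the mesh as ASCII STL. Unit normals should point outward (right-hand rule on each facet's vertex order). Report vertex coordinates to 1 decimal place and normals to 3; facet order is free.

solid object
 facet normal 0.963 -0.094 -0.251
  outer loop
   vertex 3.6 4.2 0.2
   vertex 4.4 4.4 3.2
   vertex 3.8 0.4 2.4
  endloop
 endfacet
 facet normal -0.110 -0.538 0.836
  outer loop
   vertex 3.0 4.6 5.0
   vertex 0.2 3.0 3.6
   vertex 3.8 0.4 2.4
  endloop
 endfacet
 facet normal 0.754 -0.236 0.613
  outer loop
   vertex 3.0 4.6 5.0
   vertex 3.8 0.4 2.4
   vertex 4.4 4.4 3.2
  endloop
 endfacet
 facet normal -0.442 0.887 -0.129
  outer loop
   vertex 3.0 4.6 5.0
   vertex 3.6 4.2 0.2
   vertex 0.2 3.0 3.6
  endloop
 endfacet
 facet normal 0.042 0.996 -0.078
  outer loop
   vertex 3.0 4.6 5.0
   vertex 4.4 4.4 3.2
   vertex 3.6 4.2 0.2
  endloop
 endfacet
 facet normal -0.384 -0.768 0.512
  outer loop
   vertex 1.0 1.8 2.4
   vertex 3.8 0.4 2.4
   vertex 0.2 3.0 3.6
  endloop
 endfacet
 facet normal -0.727 0.179 -0.663
  outer loop
   vertex 1.0 1.8 2.4
   vertex 0.2 3.0 3.6
   vertex 3.6 4.2 0.2
  endloop
 endfacet
 facet normal -0.248 -0.495 -0.833
  outer loop
   vertex 1.0 1.8 2.4
   vertex 3.6 4.2 0.2
   vertex 3.8 0.4 2.4
  endloop
 endfacet
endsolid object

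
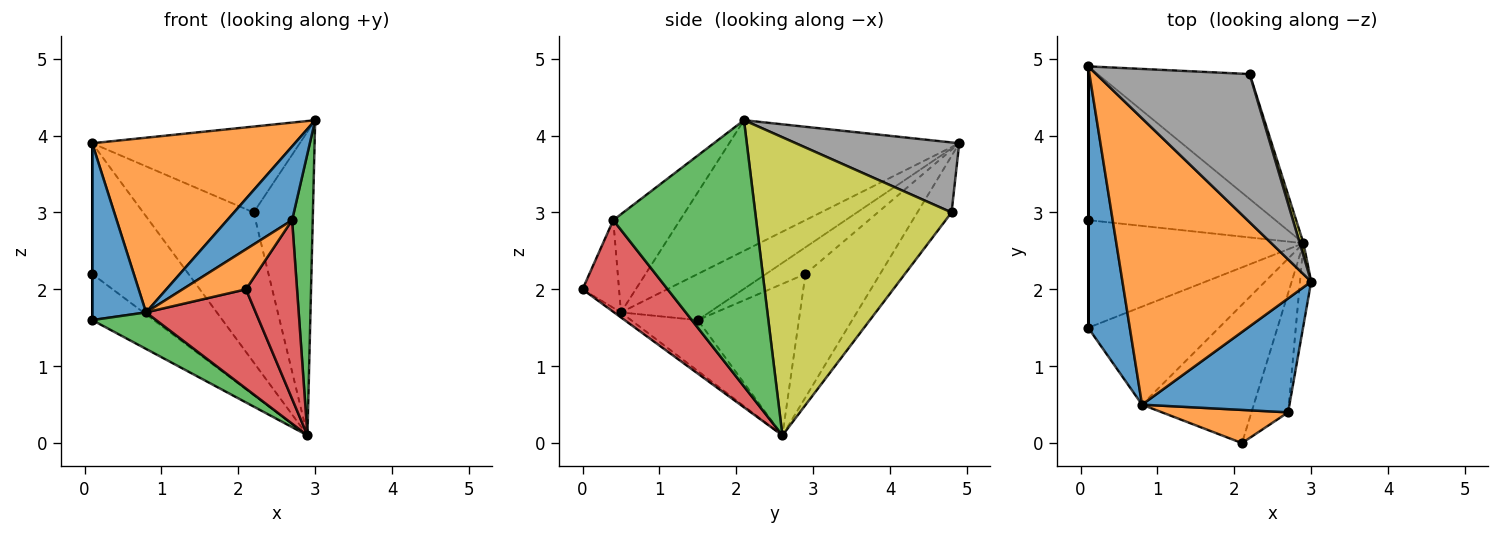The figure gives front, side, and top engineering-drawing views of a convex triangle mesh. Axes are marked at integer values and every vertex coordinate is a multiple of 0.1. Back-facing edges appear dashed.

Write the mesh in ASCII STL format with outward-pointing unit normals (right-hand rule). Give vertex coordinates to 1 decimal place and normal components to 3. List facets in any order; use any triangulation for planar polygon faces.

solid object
 facet normal -0.677 -0.413 0.610
  outer loop
   vertex 0.8 0.5 1.7
   vertex 0.1 4.9 3.9
   vertex 0.1 1.5 1.6
  endloop
 endfacet
 facet normal -0.509 -0.448 0.735
  outer loop
   vertex 0.8 0.5 1.7
   vertex 3.0 2.1 4.2
   vertex 0.1 4.9 3.9
  endloop
 endfacet
 facet normal -0.343 -0.328 -0.880
  outer loop
   vertex 0.8 0.5 1.7
   vertex 0.1 1.5 1.6
   vertex 2.9 2.6 0.1
  endloop
 endfacet
 facet normal -0.037 -0.582 -0.812
  outer loop
   vertex 0.8 0.5 1.7
   vertex 2.9 2.6 0.1
   vertex 2.1 0.0 2.0
  endloop
 endfacet
 facet normal -1.000 0.000 0.000
  outer loop
   vertex 0.1 2.9 2.2
   vertex 0.1 1.5 1.6
   vertex 0.1 4.9 3.9
  endloop
 endfacet
 facet normal -0.543 0.331 -0.772
  outer loop
   vertex 0.1 2.9 2.2
   vertex 2.9 2.6 0.1
   vertex 0.1 1.5 1.6
  endloop
 endfacet
 facet normal -0.449 0.579 -0.681
  outer loop
   vertex 0.1 2.9 2.2
   vertex 0.1 4.9 3.9
   vertex 2.9 2.6 0.1
  endloop
 endfacet
 facet normal 0.367 0.466 0.805
  outer loop
   vertex 2.2 4.8 3.0
   vertex 0.1 4.9 3.9
   vertex 3.0 2.1 4.2
  endloop
 endfacet
 facet normal 0.957 0.289 0.012
  outer loop
   vertex 2.2 4.8 3.0
   vertex 3.0 2.1 4.2
   vertex 2.9 2.6 0.1
  endloop
 endfacet
 facet normal -0.231 0.747 -0.623
  outer loop
   vertex 2.2 4.8 3.0
   vertex 2.9 2.6 0.1
   vertex 0.1 4.9 3.9
  endloop
 endfacet
 facet normal -0.488 -0.474 0.733
  outer loop
   vertex 2.7 0.4 2.9
   vertex 3.0 2.1 4.2
   vertex 0.8 0.5 1.7
  endloop
 endfacet
 facet normal -0.405 -0.704 0.583
  outer loop
   vertex 2.7 0.4 2.9
   vertex 0.8 0.5 1.7
   vertex 2.1 0.0 2.0
  endloop
 endfacet
 facet normal 0.989 -0.143 -0.042
  outer loop
   vertex 2.7 0.4 2.9
   vertex 2.9 2.6 0.1
   vertex 3.0 2.1 4.2
  endloop
 endfacet
 facet normal 0.811 -0.487 -0.324
  outer loop
   vertex 2.7 0.4 2.9
   vertex 2.1 0.0 2.0
   vertex 2.9 2.6 0.1
  endloop
 endfacet
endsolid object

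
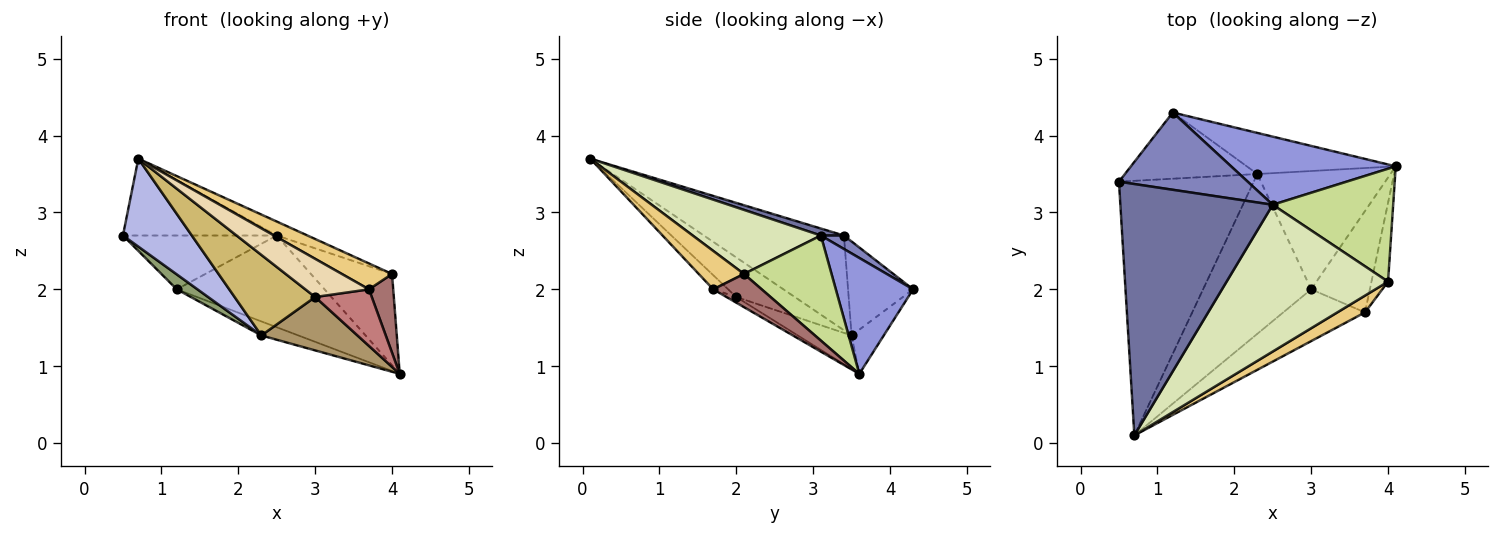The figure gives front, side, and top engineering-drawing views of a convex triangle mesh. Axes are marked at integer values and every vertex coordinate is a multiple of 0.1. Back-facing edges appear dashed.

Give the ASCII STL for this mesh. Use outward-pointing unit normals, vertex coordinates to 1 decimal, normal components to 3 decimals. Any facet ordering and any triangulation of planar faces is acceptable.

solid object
 facet normal 0.044 0.292 0.955
  outer loop
   vertex 2.5 3.1 2.7
   vertex 0.5 3.4 2.7
   vertex 0.7 0.1 3.7
  endloop
 endfacet
 facet normal 0.085 0.569 0.818
  outer loop
   vertex 2.5 3.1 2.7
   vertex 1.2 4.3 2.0
   vertex 0.5 3.4 2.7
  endloop
 endfacet
 facet normal 0.387 0.740 0.550
  outer loop
   vertex 2.5 3.1 2.7
   vertex 4.1 3.6 0.9
   vertex 1.2 4.3 2.0
  endloop
 endfacet
 facet normal -0.553 -0.272 -0.787
  outer loop
   vertex 2.3 3.5 1.4
   vertex 0.7 0.1 3.7
   vertex 0.5 3.4 2.7
  endloop
 endfacet
 facet normal -0.569 -0.181 -0.802
  outer loop
   vertex 2.3 3.5 1.4
   vertex 0.5 3.4 2.7
   vertex 1.2 4.3 2.0
  endloop
 endfacet
 facet normal -0.270 0.311 -0.911
  outer loop
   vertex 2.3 3.5 1.4
   vertex 1.2 4.3 2.0
   vertex 4.1 3.6 0.9
  endloop
 endfacet
 facet normal 0.561 0.520 0.644
  outer loop
   vertex 4.0 2.1 2.2
   vertex 4.1 3.6 0.9
   vertex 2.5 3.1 2.7
  endloop
 endfacet
 facet normal 0.367 0.088 0.926
  outer loop
   vertex 4.0 2.1 2.2
   vertex 2.5 3.1 2.7
   vertex 0.7 0.1 3.7
  endloop
 endfacet
 facet normal -0.224 -0.401 -0.888
  outer loop
   vertex 3.0 2.0 1.9
   vertex 2.3 3.5 1.4
   vertex 4.1 3.6 0.9
  endloop
 endfacet
 facet normal -0.311 -0.428 -0.849
  outer loop
   vertex 3.0 2.0 1.9
   vertex 0.7 0.1 3.7
   vertex 2.3 3.5 1.4
  endloop
 endfacet
 facet normal 0.603 -0.669 0.434
  outer loop
   vertex 3.7 1.7 2.0
   vertex 4.0 2.1 2.2
   vertex 0.7 0.1 3.7
  endloop
 endfacet
 facet normal -0.138 -0.588 -0.797
  outer loop
   vertex 3.7 1.7 2.0
   vertex 0.7 0.1 3.7
   vertex 3.0 2.0 1.9
  endloop
 endfacet
 facet normal 0.816 -0.408 -0.408
  outer loop
   vertex 3.7 1.7 2.0
   vertex 4.1 3.6 0.9
   vertex 4.0 2.1 2.2
  endloop
 endfacet
 facet normal -0.084 -0.486 -0.870
  outer loop
   vertex 3.7 1.7 2.0
   vertex 3.0 2.0 1.9
   vertex 4.1 3.6 0.9
  endloop
 endfacet
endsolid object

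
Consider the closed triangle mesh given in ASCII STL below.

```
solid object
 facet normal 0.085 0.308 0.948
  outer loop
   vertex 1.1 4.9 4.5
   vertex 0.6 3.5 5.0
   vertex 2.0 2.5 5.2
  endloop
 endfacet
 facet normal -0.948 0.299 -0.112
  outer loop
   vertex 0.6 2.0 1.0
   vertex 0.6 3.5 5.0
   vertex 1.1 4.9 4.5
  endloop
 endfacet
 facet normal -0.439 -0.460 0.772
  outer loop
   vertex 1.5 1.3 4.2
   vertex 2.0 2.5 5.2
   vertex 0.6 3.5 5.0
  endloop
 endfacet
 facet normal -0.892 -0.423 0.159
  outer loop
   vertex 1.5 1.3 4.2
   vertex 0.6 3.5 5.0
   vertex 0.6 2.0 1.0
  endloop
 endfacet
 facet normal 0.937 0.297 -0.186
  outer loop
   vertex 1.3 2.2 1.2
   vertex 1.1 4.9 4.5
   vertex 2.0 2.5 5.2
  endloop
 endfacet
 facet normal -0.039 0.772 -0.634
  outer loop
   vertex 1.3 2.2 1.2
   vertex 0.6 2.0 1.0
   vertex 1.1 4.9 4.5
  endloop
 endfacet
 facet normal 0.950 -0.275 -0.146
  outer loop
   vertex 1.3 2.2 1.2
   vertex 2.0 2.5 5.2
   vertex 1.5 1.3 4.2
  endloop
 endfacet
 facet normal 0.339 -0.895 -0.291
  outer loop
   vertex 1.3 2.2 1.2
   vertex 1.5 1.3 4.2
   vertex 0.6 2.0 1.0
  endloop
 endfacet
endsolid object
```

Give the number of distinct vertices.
6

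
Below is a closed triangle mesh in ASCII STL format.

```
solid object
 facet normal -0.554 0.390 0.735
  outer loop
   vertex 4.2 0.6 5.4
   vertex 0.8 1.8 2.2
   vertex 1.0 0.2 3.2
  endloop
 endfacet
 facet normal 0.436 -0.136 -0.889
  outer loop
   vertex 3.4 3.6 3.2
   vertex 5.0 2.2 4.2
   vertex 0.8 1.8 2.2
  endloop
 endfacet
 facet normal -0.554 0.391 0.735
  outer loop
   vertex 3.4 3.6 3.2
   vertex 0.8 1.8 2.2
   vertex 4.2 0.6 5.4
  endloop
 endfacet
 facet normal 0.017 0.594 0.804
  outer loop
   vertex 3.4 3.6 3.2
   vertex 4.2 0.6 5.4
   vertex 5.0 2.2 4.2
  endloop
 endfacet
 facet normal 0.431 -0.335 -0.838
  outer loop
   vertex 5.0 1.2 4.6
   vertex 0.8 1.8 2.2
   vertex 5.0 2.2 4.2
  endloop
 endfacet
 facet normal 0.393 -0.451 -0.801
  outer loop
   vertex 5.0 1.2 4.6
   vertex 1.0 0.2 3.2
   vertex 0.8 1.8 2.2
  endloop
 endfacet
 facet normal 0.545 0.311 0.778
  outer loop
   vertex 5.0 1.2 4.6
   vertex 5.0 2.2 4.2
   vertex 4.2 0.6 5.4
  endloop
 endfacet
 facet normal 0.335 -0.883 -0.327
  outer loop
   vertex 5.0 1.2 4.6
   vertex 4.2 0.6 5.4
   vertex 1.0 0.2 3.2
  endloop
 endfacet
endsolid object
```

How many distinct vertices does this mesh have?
6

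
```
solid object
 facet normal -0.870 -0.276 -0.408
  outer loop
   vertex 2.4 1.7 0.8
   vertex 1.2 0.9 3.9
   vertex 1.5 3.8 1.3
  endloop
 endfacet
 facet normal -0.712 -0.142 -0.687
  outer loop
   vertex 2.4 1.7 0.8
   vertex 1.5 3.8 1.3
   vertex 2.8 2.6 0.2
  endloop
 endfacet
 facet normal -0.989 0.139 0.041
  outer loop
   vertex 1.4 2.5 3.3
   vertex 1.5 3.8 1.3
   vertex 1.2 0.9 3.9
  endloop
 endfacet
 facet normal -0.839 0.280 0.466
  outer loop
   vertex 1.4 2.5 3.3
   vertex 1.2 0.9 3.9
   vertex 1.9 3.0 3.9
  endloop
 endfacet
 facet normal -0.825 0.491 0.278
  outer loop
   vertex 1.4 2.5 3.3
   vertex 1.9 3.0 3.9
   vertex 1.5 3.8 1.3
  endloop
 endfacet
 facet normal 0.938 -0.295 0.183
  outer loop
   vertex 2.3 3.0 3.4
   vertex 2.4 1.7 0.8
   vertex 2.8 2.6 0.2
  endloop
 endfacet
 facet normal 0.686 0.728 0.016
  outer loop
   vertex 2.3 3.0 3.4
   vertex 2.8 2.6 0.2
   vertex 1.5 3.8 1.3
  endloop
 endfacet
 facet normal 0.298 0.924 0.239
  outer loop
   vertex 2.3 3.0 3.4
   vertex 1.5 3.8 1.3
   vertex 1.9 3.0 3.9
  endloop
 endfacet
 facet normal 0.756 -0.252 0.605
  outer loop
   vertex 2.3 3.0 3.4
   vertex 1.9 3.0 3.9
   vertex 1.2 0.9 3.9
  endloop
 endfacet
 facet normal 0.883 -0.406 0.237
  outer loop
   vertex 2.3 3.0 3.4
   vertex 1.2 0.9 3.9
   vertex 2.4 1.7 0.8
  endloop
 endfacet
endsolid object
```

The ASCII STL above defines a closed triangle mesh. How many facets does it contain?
10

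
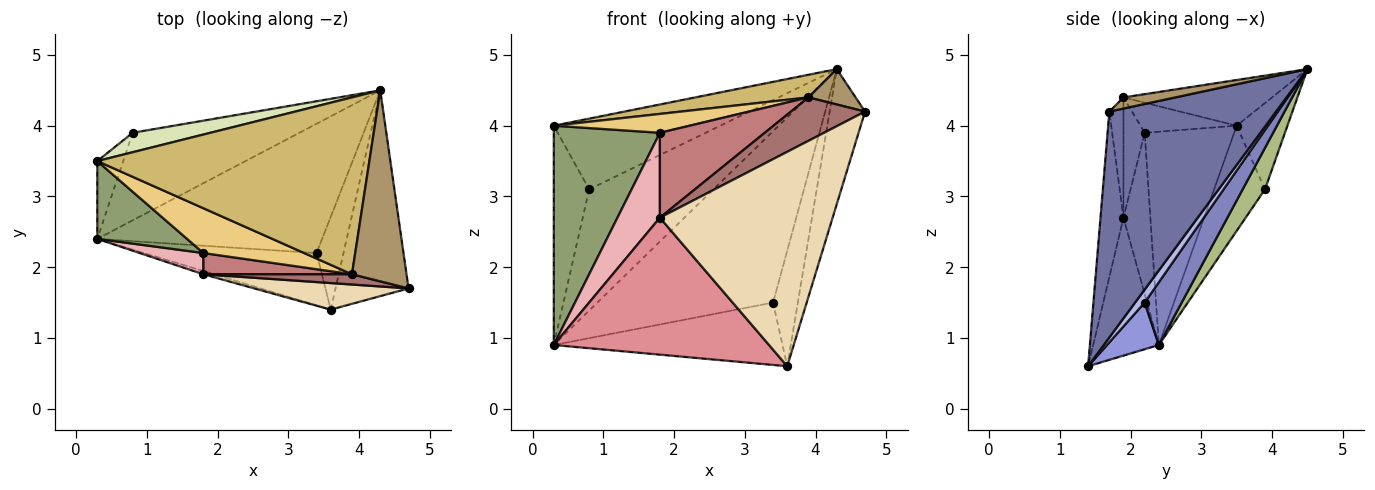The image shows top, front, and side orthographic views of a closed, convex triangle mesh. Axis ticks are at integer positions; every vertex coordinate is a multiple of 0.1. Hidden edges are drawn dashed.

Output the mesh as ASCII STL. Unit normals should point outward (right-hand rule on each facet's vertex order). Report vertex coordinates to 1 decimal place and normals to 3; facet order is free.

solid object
 facet normal 0.933 0.198 -0.301
  outer loop
   vertex 3.6 1.4 0.6
   vertex 4.3 4.5 4.8
   vertex 4.7 1.7 4.2
  endloop
 endfacet
 facet normal 0.166 0.787 -0.594
  outer loop
   vertex 3.4 2.2 1.5
   vertex 0.3 2.4 0.9
   vertex 4.3 4.5 4.8
  endloop
 endfacet
 facet normal 0.171 0.755 -0.633
  outer loop
   vertex 3.4 2.2 1.5
   vertex 3.6 1.4 0.6
   vertex 0.3 2.4 0.9
  endloop
 endfacet
 facet normal 0.289 0.746 -0.599
  outer loop
   vertex 3.4 2.2 1.5
   vertex 4.3 4.5 4.8
   vertex 3.6 1.4 0.6
  endloop
 endfacet
 facet normal -0.622 -0.738 0.262
  outer loop
   vertex 1.8 2.2 3.9
   vertex 0.3 3.5 4.0
   vertex 0.3 2.4 0.9
  endloop
 endfacet
 facet normal 0.144 0.802 -0.580
  outer loop
   vertex 0.8 3.9 3.1
   vertex 4.3 4.5 4.8
   vertex 0.3 2.4 0.9
  endloop
 endfacet
 facet normal -0.805 0.559 -0.198
  outer loop
   vertex 0.8 3.9 3.1
   vertex 0.3 2.4 0.9
   vertex 0.3 3.5 4.0
  endloop
 endfacet
 facet normal -0.282 0.925 0.254
  outer loop
   vertex 0.8 3.9 3.1
   vertex 0.3 3.5 4.0
   vertex 4.3 4.5 4.8
  endloop
 endfacet
 facet normal 0.196 -0.179 0.964
  outer loop
   vertex 3.9 1.9 4.4
   vertex 4.7 1.7 4.2
   vertex 4.3 4.5 4.8
  endloop
 endfacet
 facet normal -0.164 -0.125 0.978
  outer loop
   vertex 3.9 1.9 4.4
   vertex 4.3 4.5 4.8
   vertex 0.3 3.5 4.0
  endloop
 endfacet
 facet normal -0.265 -0.374 0.889
  outer loop
   vertex 3.9 1.9 4.4
   vertex 0.3 3.5 4.0
   vertex 1.8 2.2 3.9
  endloop
 endfacet
 facet normal -0.131 -0.984 0.122
  outer loop
   vertex 1.8 1.9 2.7
   vertex 3.6 1.4 0.6
   vertex 4.7 1.7 4.2
  endloop
 endfacet
 facet normal -0.183 -0.957 0.226
  outer loop
   vertex 1.8 1.9 2.7
   vertex 4.7 1.7 4.2
   vertex 3.9 1.9 4.4
  endloop
 endfacet
 facet normal -0.193 -0.952 0.238
  outer loop
   vertex 1.8 1.9 2.7
   vertex 3.9 1.9 4.4
   vertex 1.8 2.2 3.9
  endloop
 endfacet
 facet normal -0.292 -0.956 -0.022
  outer loop
   vertex 1.8 1.9 2.7
   vertex 0.3 2.4 0.9
   vertex 3.6 1.4 0.6
  endloop
 endfacet
 facet normal -0.524 -0.827 0.207
  outer loop
   vertex 1.8 1.9 2.7
   vertex 1.8 2.2 3.9
   vertex 0.3 2.4 0.9
  endloop
 endfacet
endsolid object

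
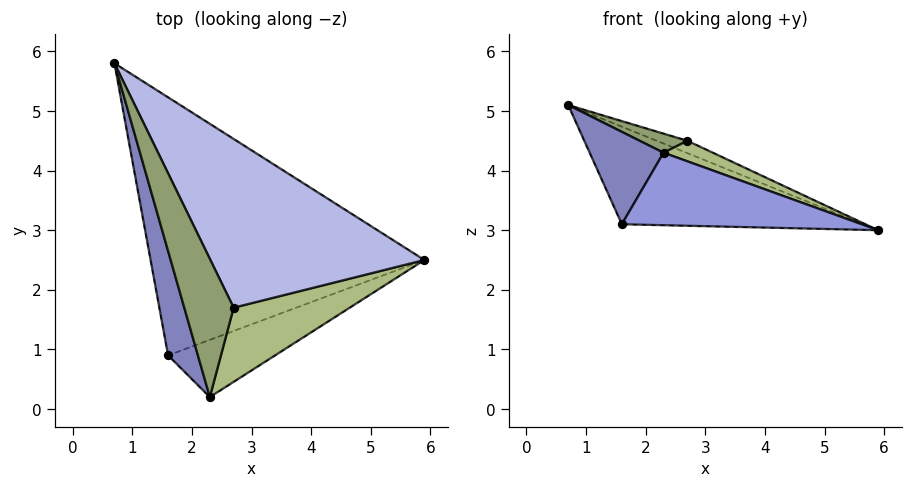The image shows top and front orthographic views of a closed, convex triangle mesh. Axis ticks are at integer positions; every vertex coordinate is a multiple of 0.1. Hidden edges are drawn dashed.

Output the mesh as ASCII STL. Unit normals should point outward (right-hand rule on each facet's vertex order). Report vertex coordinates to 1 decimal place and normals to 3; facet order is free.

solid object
 facet normal -0.152 0.350 -0.925
  outer loop
   vertex 1.6 0.9 3.1
   vertex 0.7 5.8 5.1
   vertex 5.9 2.5 3.0
  endloop
 endfacet
 facet normal -0.889 -0.303 0.342
  outer loop
   vertex 1.6 0.9 3.1
   vertex 2.3 0.2 4.3
   vertex 0.7 5.8 5.1
  endloop
 endfacet
 facet normal 0.267 -0.756 -0.597
  outer loop
   vertex 1.6 0.9 3.1
   vertex 5.9 2.5 3.0
   vertex 2.3 0.2 4.3
  endloop
 endfacet
 facet normal 0.410 0.067 0.910
  outer loop
   vertex 2.7 1.7 4.5
   vertex 5.9 2.5 3.0
   vertex 0.7 5.8 5.1
  endloop
 endfacet
 facet normal 0.017 -0.137 0.990
  outer loop
   vertex 2.7 1.7 4.5
   vertex 0.7 5.8 5.1
   vertex 2.3 0.2 4.3
  endloop
 endfacet
 facet normal 0.460 -0.237 0.856
  outer loop
   vertex 2.7 1.7 4.5
   vertex 2.3 0.2 4.3
   vertex 5.9 2.5 3.0
  endloop
 endfacet
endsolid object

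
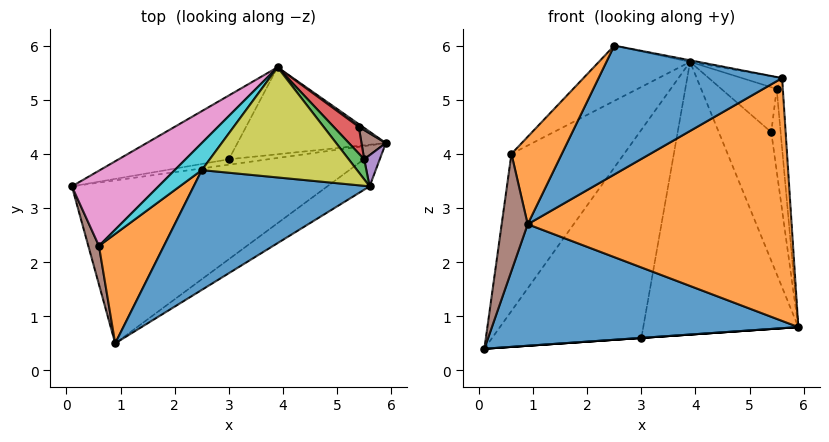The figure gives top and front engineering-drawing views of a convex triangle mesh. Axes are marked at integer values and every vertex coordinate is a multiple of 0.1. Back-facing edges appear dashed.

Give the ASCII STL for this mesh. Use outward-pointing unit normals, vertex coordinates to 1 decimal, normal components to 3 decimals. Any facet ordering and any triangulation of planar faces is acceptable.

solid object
 facet normal 0.136 -0.592 -0.794
  outer loop
   vertex 0.9 0.5 2.7
   vertex 0.1 3.4 0.4
   vertex 5.9 4.2 0.8
  endloop
 endfacet
 facet normal 0.565 -0.818 -0.105
  outer loop
   vertex 5.6 3.4 5.4
   vertex 0.9 0.5 2.7
   vertex 5.9 4.2 0.8
  endloop
 endfacet
 facet normal 0.069 0.000 -0.998
  outer loop
   vertex 3.0 3.9 0.6
   vertex 5.9 4.2 0.8
   vertex 0.1 3.4 0.4
  endloop
 endfacet
 facet normal -0.143 0.946 -0.290
  outer loop
   vertex 3.0 3.9 0.6
   vertex 0.1 3.4 0.4
   vertex 3.9 5.6 5.7
  endloop
 endfacet
 facet normal -0.077 0.950 -0.303
  outer loop
   vertex 3.0 3.9 0.6
   vertex 3.9 5.6 5.7
   vertex 5.9 4.2 0.8
  endloop
 endfacet
 facet normal -0.974 -0.213 0.070
  outer loop
   vertex 0.6 2.3 4.0
   vertex 0.1 3.4 0.4
   vertex 0.9 0.5 2.7
  endloop
 endfacet
 facet normal -0.747 0.599 0.287
  outer loop
   vertex 0.6 2.3 4.0
   vertex 3.9 5.6 5.7
   vertex 0.1 3.4 0.4
  endloop
 endfacet
 facet normal 0.601 0.799 0.017
  outer loop
   vertex 5.4 4.5 4.4
   vertex 5.9 4.2 0.8
   vertex 3.9 5.6 5.7
  endloop
 endfacet
 facet normal 0.191 0.014 0.981
  outer loop
   vertex 2.5 3.7 6.0
   vertex 5.6 3.4 5.4
   vertex 3.9 5.6 5.7
  endloop
 endfacet
 facet normal -0.747 0.597 0.292
  outer loop
   vertex 2.5 3.7 6.0
   vertex 3.9 5.6 5.7
   vertex 0.6 2.3 4.0
  endloop
 endfacet
 facet normal 0.061 -0.731 0.680
  outer loop
   vertex 2.5 3.7 6.0
   vertex 0.9 0.5 2.7
   vertex 5.6 3.4 5.4
  endloop
 endfacet
 facet normal -0.340 -0.587 0.734
  outer loop
   vertex 2.5 3.7 6.0
   vertex 0.6 2.3 4.0
   vertex 0.9 0.5 2.7
  endloop
 endfacet
 facet normal 0.628 0.394 0.671
  outer loop
   vertex 5.5 3.9 5.2
   vertex 3.9 5.6 5.7
   vertex 5.6 3.4 5.4
  endloop
 endfacet
 facet normal 0.732 0.586 0.348
  outer loop
   vertex 5.5 3.9 5.2
   vertex 5.4 4.5 4.4
   vertex 3.9 5.6 5.7
  endloop
 endfacet
 facet normal 0.966 0.235 0.104
  outer loop
   vertex 5.5 3.9 5.2
   vertex 5.6 3.4 5.4
   vertex 5.9 4.2 0.8
  endloop
 endfacet
 facet normal 0.948 0.300 0.107
  outer loop
   vertex 5.5 3.9 5.2
   vertex 5.9 4.2 0.8
   vertex 5.4 4.5 4.4
  endloop
 endfacet
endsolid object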